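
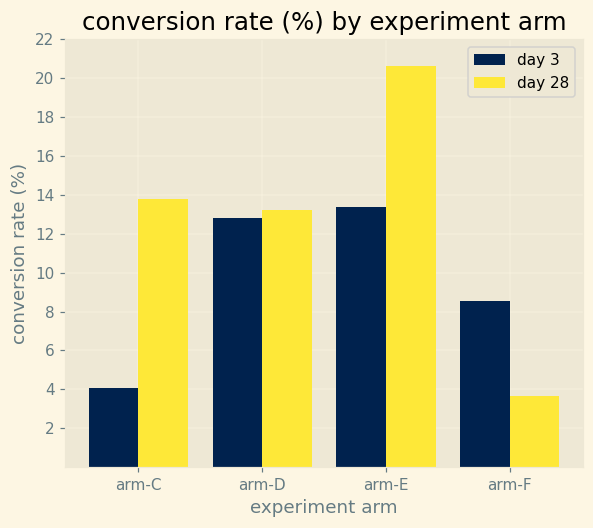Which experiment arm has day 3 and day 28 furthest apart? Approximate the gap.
arm-C: day 3 ≈ 4, day 28 ≈ 14 → gap ≈ 10. Next-largest (arm-E) is only ≈ 6.

arm-C, ≈ 10 %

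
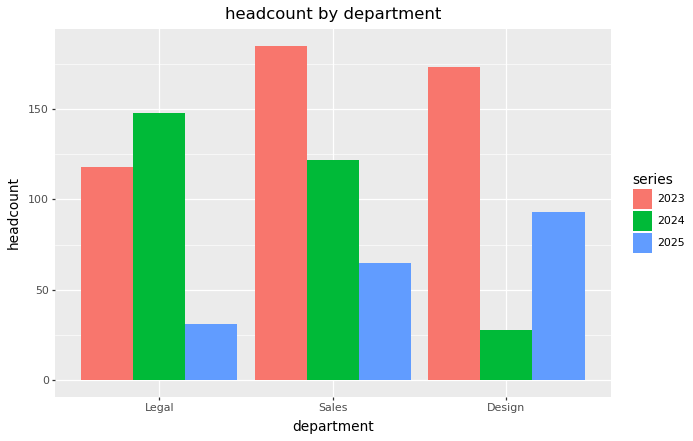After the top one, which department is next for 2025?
Top 3 for 2025: Design ≈ 100, Sales ≈ 60, Legal ≈ 40.

Sales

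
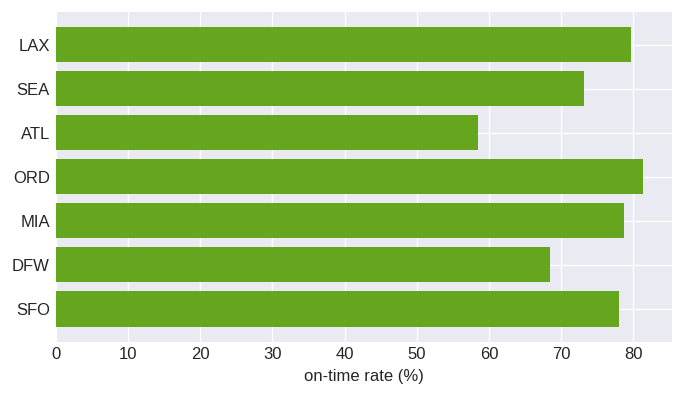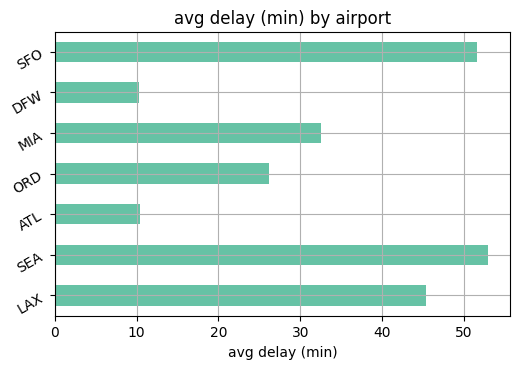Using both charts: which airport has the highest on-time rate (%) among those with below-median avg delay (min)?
Chart 2 median avg delay (min) ≈ 35; below-median airports: ATL, ORD, DFW. Among those, ORD has the highest on-time rate (%) (≈ 80).

ORD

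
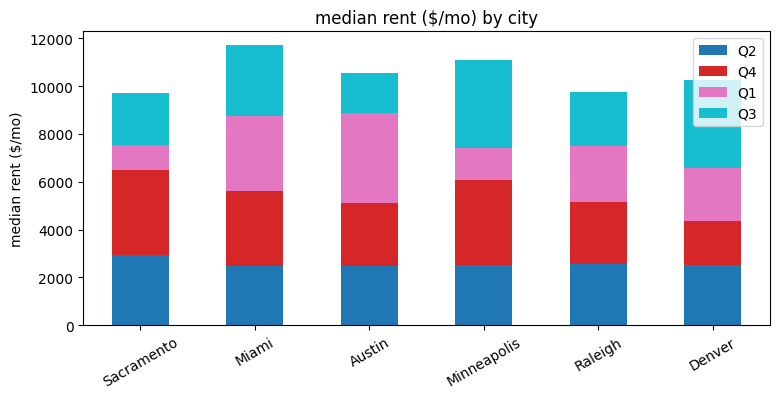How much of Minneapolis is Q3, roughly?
Q3 top ≈ 11000, bottom ≈ 7000; segment ≈ 4000.

≈ 4000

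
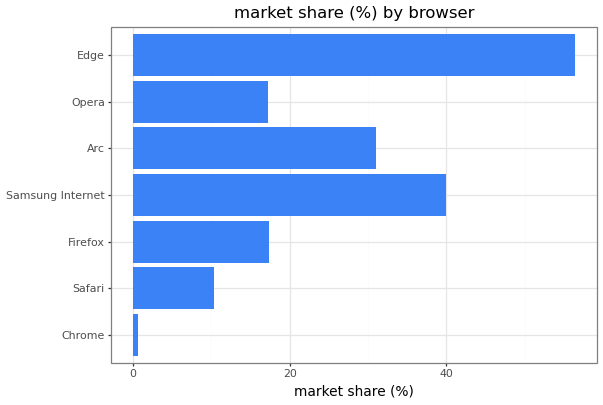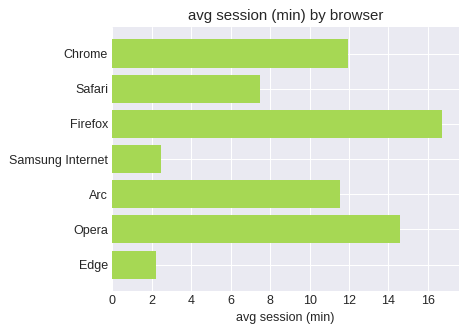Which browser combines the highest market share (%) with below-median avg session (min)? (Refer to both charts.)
Edge

Chart 2 median avg session (min) ≈ 12; below-median browsers: Safari, Samsung Internet, Edge. Among those, Edge has the highest market share (%) (≈ 60).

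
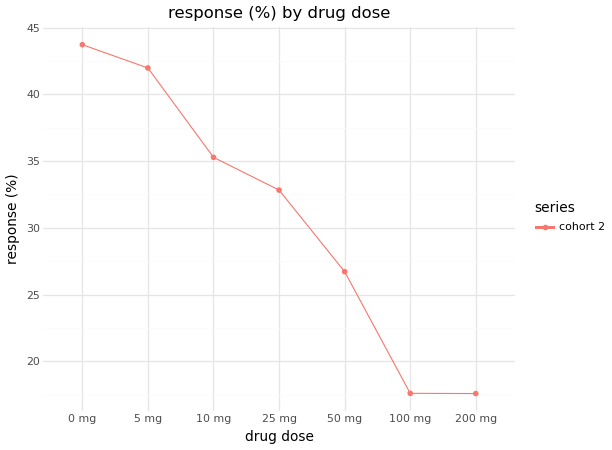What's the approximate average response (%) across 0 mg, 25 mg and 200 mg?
(45 + 35 + 20) / 3 ≈ 33.

≈ 33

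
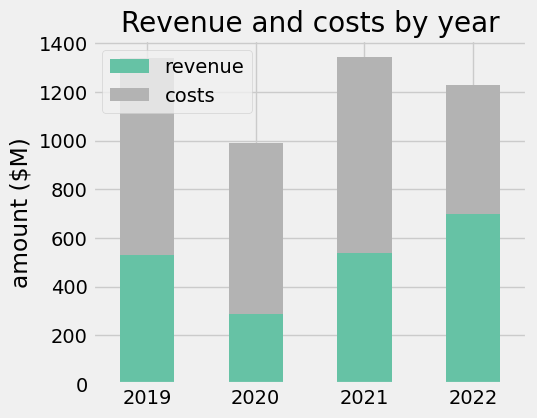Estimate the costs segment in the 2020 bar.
costs top ≈ 1000, bottom ≈ 200; segment ≈ 800.

≈ 800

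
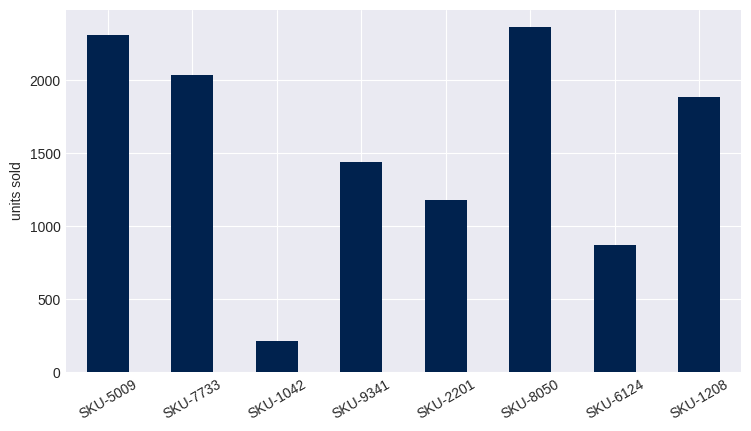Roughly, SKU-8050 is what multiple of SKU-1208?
≈ 1.33×

SKU-8050 ≈ 2400, SKU-1208 ≈ 1800; 2400/1800 ≈ 1.33.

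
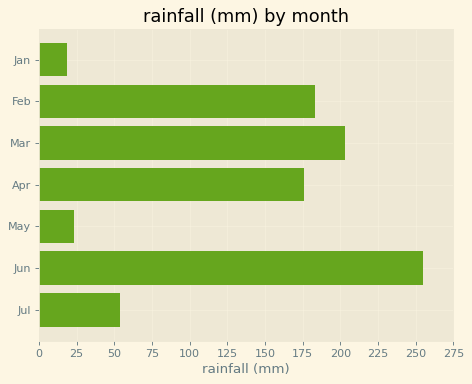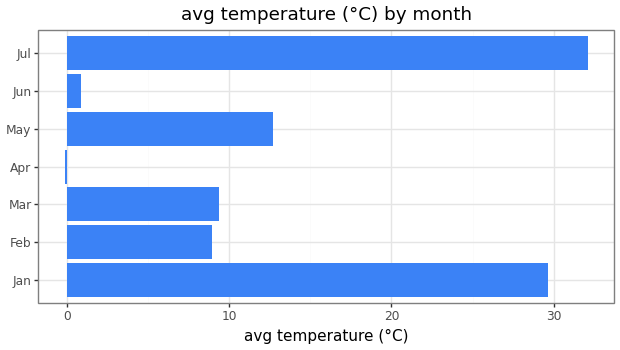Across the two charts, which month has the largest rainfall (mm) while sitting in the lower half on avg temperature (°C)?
Chart 2 median avg temperature (°C) ≈ 10; below-median months: Feb, Apr, Jun. Among those, Jun has the highest rainfall (mm) (≈ 250).

Jun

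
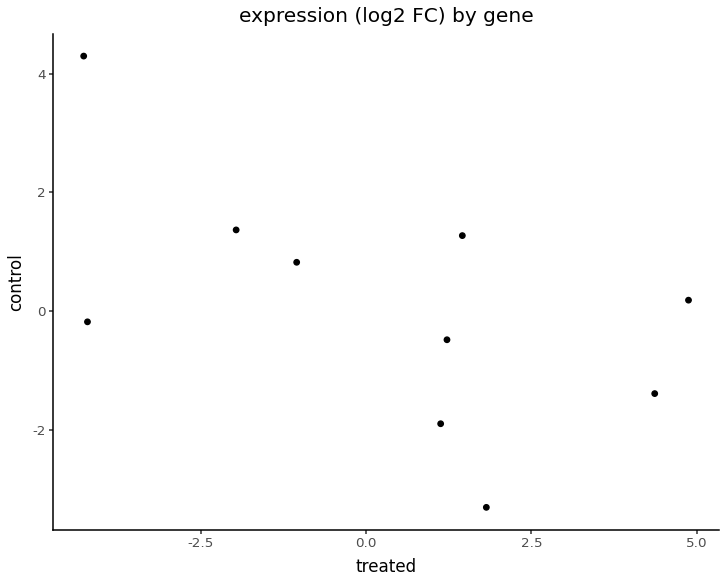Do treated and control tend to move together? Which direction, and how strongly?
negative, moderate

Points are negatively correlated; moderate (|r| ≈ 0.6).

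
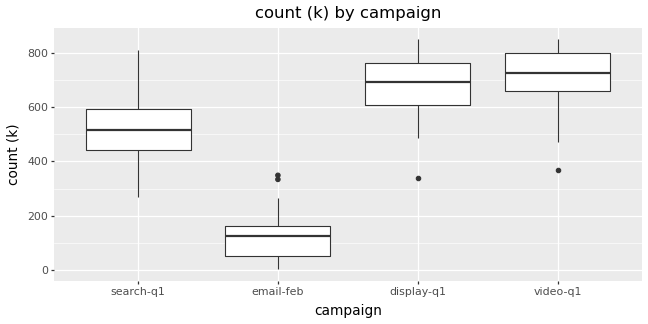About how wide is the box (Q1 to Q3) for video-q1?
≈ 150

Q3 ≈ 800, Q1 ≈ 650; IQR ≈ 150.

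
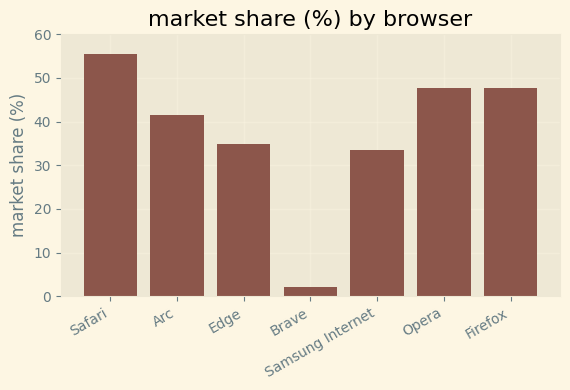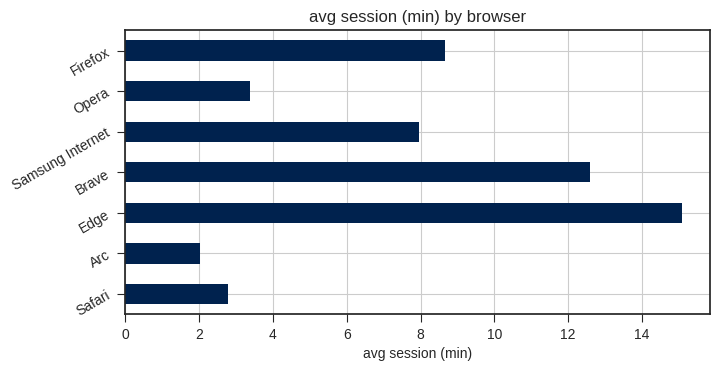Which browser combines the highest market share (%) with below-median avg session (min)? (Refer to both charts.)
Safari

Chart 2 median avg session (min) ≈ 8; below-median browsers: Safari, Arc, Opera. Among those, Safari has the highest market share (%) (≈ 60).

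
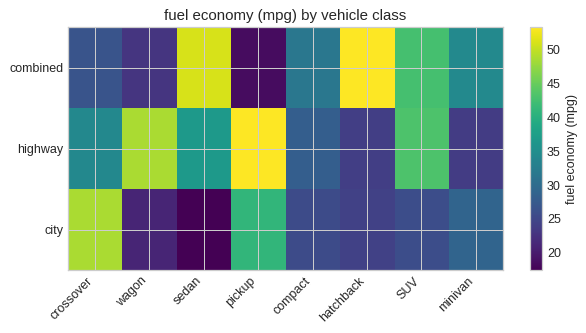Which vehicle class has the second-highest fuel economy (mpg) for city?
Top 3 for city: crossover ≈ 50, pickup ≈ 40, minivan ≈ 30.

pickup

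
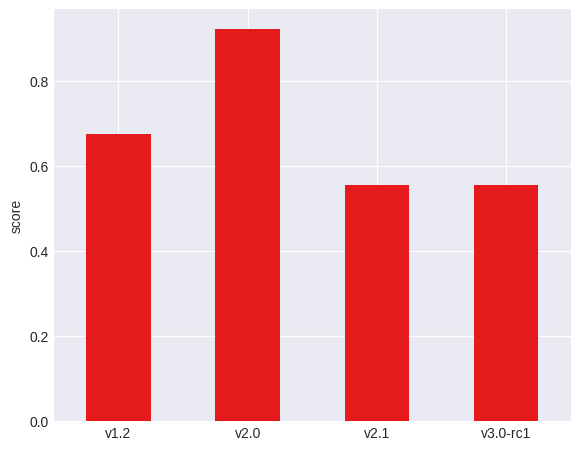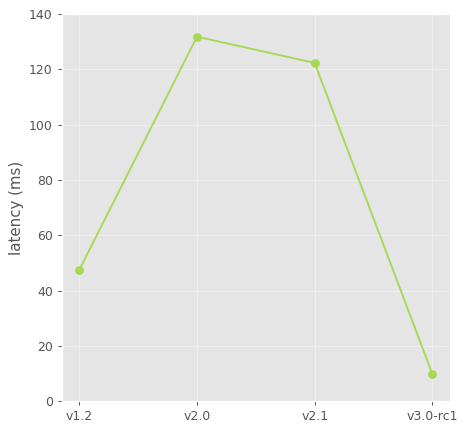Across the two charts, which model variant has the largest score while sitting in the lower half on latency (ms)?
v1.2

Chart 2 median latency (ms) ≈ 80; below-median model variants: v1.2, v3.0-rc1. Among those, v1.2 has the highest score (≈ 0.7).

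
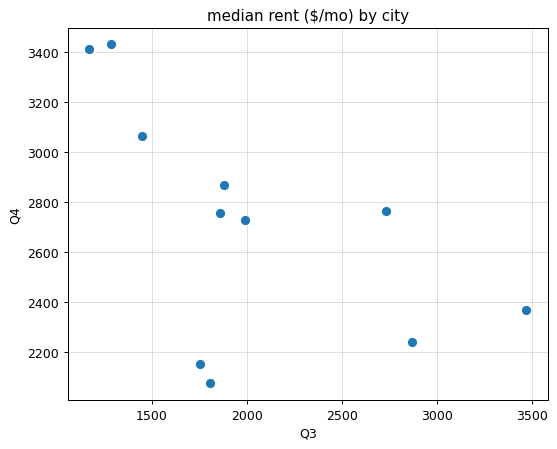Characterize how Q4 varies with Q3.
negative, moderate

Points are negatively correlated; moderate (|r| ≈ 0.6).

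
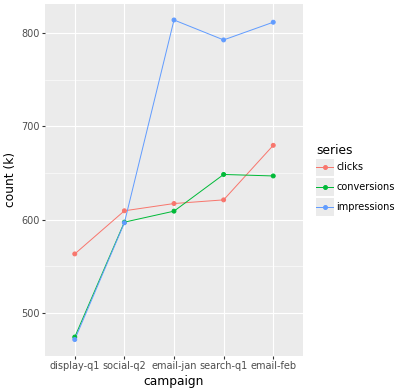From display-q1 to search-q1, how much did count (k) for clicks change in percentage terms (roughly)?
display-q1 ≈ 550, search-q1 ≈ 600; (600 − 550) / 550 ≈ +9.1%.

≈ +9.1%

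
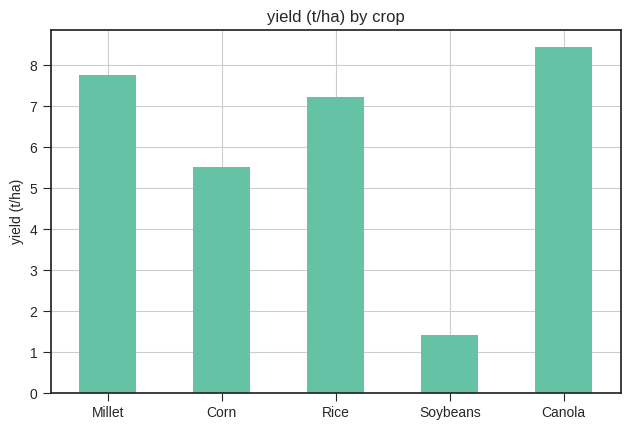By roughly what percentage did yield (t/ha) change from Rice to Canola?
≈ +14.3%

Rice ≈ 7, Canola ≈ 8; (8 − 7) / 7 ≈ +14.3%.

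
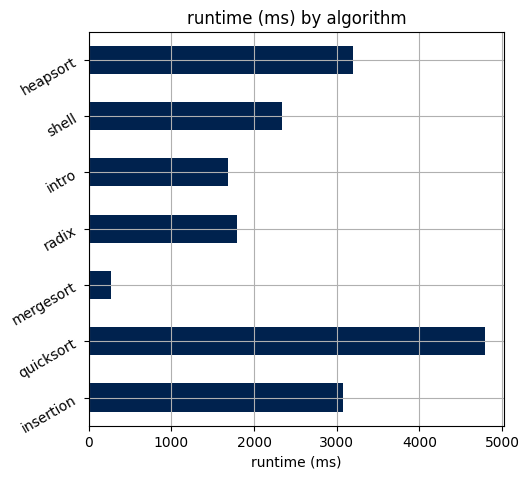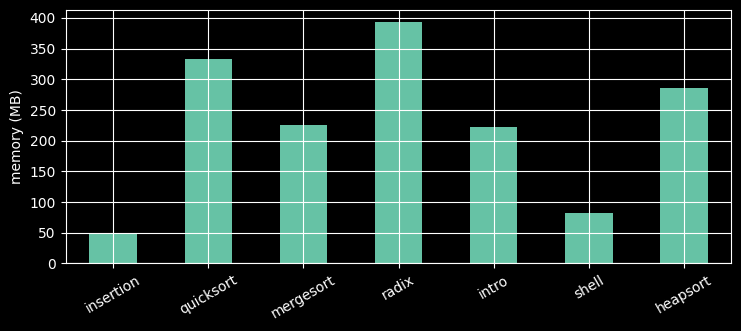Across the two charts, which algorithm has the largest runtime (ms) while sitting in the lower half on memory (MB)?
insertion

Chart 2 median memory (MB) ≈ 250; below-median algorithms: insertion, intro, shell. Among those, insertion has the highest runtime (ms) (≈ 3000).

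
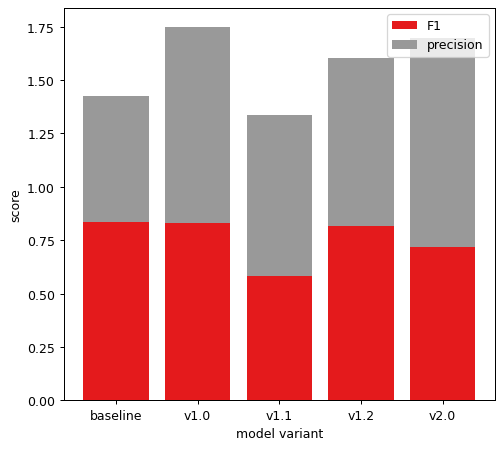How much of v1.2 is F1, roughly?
≈ 0.8

F1 top ≈ 0.8, bottom ≈ 0.0; segment ≈ 0.8.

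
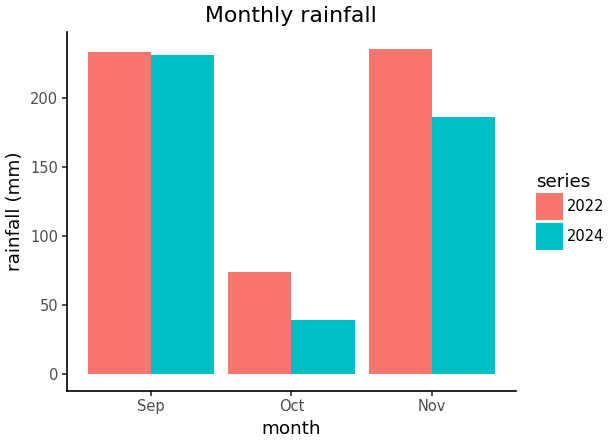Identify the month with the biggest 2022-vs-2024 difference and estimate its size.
Nov, ≈ 60 mm

Nov: 2022 ≈ 240, 2024 ≈ 180 → gap ≈ 60. Next-largest (Oct) is only ≈ 40.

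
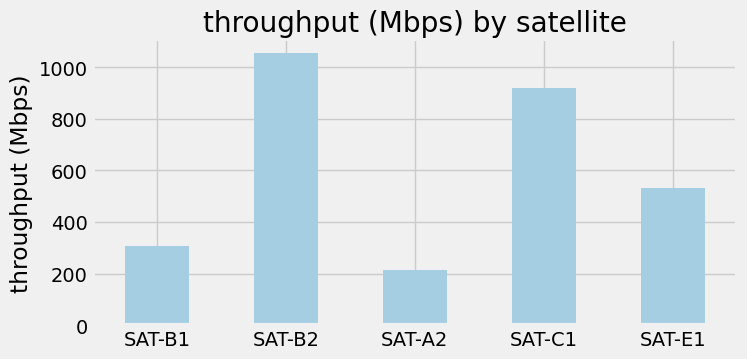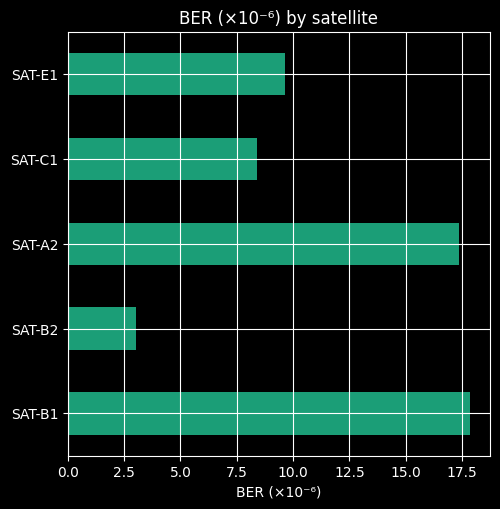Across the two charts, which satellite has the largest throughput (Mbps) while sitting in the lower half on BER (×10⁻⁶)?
SAT-B2

Chart 2 median BER (×10⁻⁶) ≈ 10; below-median satellites: SAT-B2, SAT-C1. Among those, SAT-B2 has the highest throughput (Mbps) (≈ 1100).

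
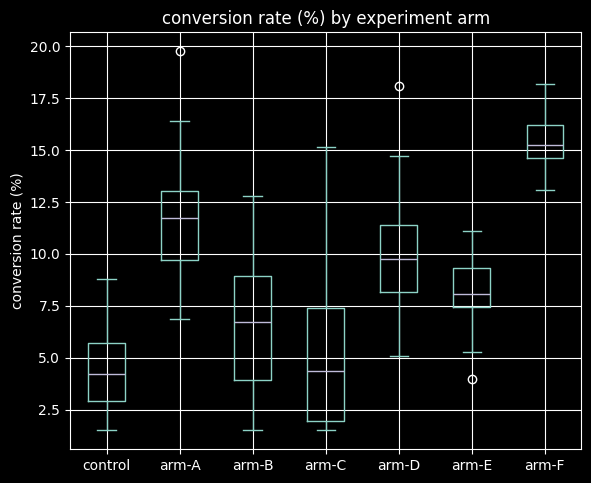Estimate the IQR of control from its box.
≈ 3

Q3 ≈ 6, Q1 ≈ 3; IQR ≈ 3.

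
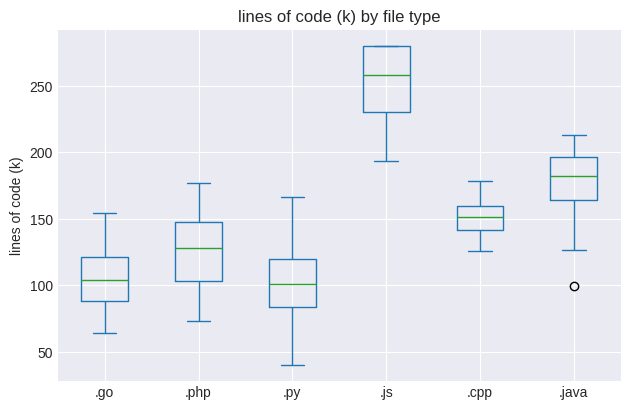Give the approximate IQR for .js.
≈ 40

Q3 ≈ 280, Q1 ≈ 240; IQR ≈ 40.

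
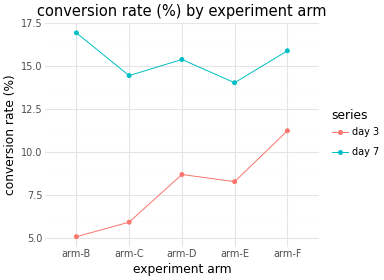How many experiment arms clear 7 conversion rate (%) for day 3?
3

Above 7: arm-D, arm-E, arm-F.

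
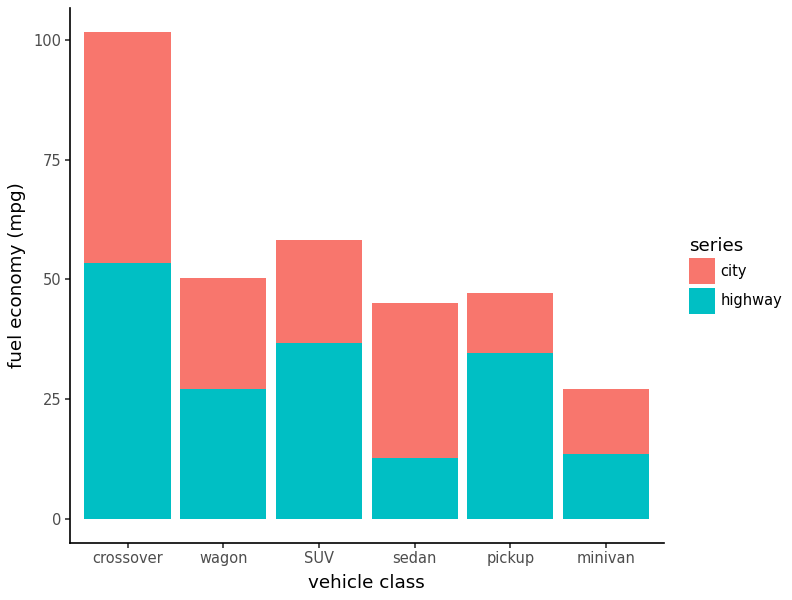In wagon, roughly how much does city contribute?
≈ 20

city top ≈ 50, bottom ≈ 30; segment ≈ 20.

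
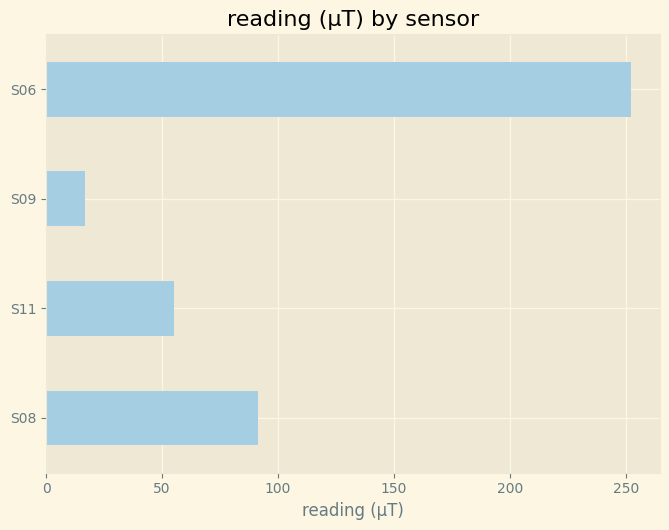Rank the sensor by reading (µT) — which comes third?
Top 4: S06 ≈ 250, S08 ≈ 100, S11 ≈ 50, S09 ≈ 25.

S11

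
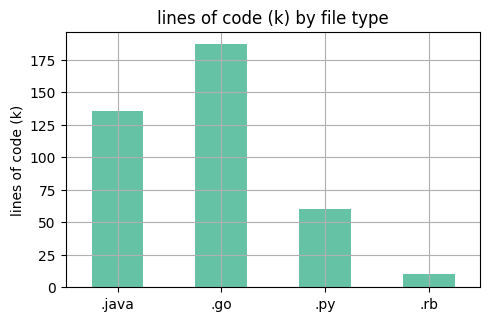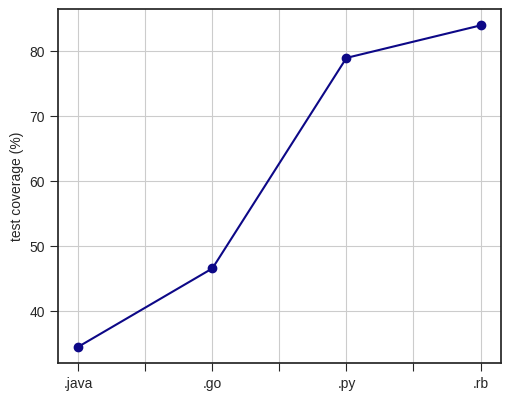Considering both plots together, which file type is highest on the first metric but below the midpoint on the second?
.go

Chart 2 median test coverage (%) ≈ 60; below-median file types: .java, .go. Among those, .go has the highest lines of code (k) (≈ 180).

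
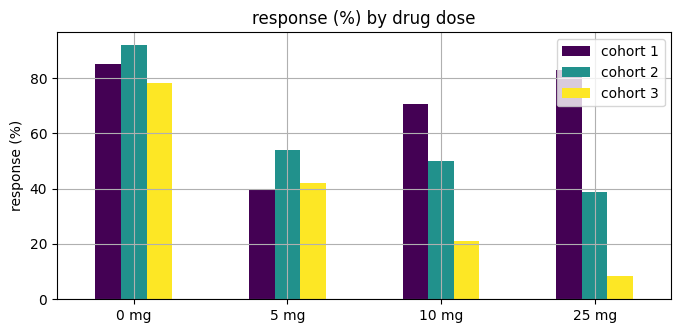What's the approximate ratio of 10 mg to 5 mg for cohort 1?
10 mg ≈ 70, 5 mg ≈ 40; 70/40 ≈ 1.75.

≈ 1.75×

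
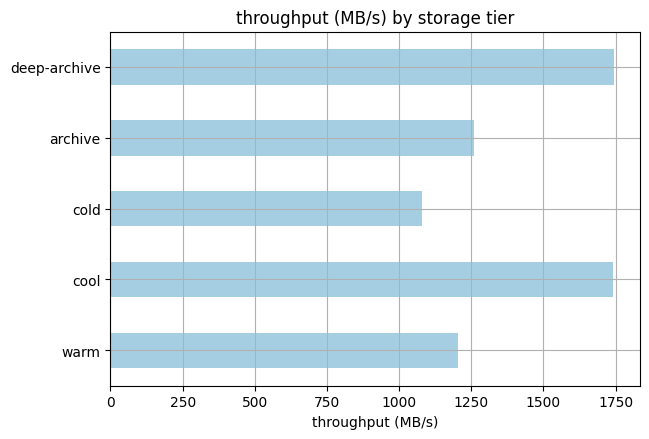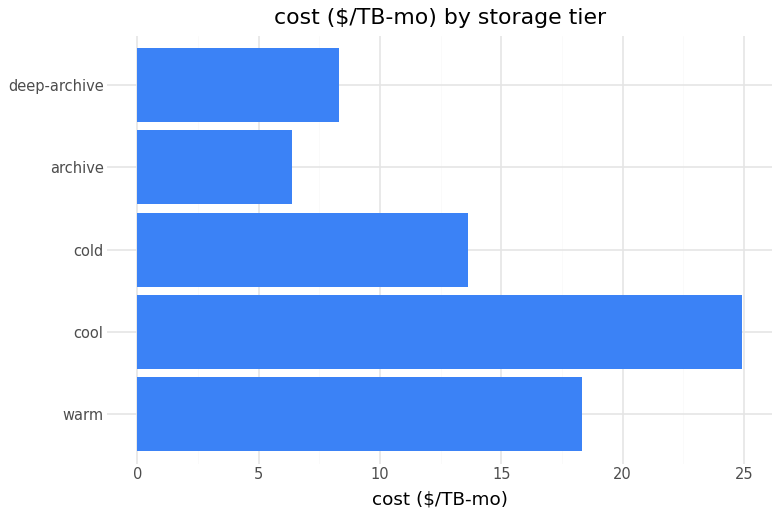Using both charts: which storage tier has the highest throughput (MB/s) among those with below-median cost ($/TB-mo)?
Chart 2 median cost ($/TB-mo) ≈ 15; below-median storage tiers: archive, deep-archive. Among those, deep-archive has the highest throughput (MB/s) (≈ 1800).

deep-archive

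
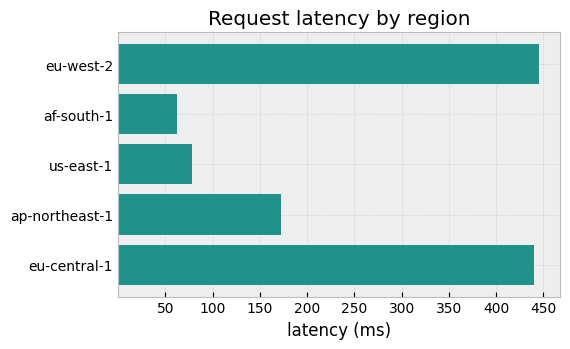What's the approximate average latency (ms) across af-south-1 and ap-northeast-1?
≈ 100

(50 + 150) / 2 ≈ 100.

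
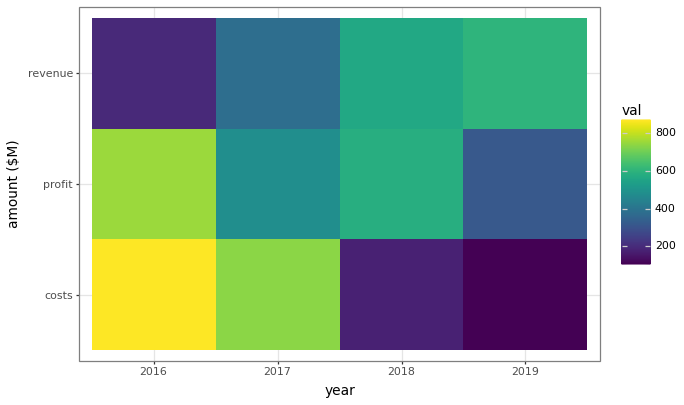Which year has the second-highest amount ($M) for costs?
2017

Top 3 for costs: 2016 ≈ 900, 2017 ≈ 700, 2018 ≈ 200.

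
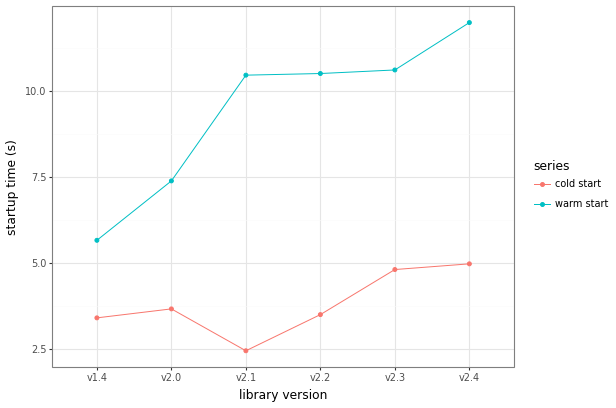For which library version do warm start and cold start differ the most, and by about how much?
v2.1, ≈ 8 s

v2.1: warm start ≈ 10, cold start ≈ 2 → gap ≈ 8. Next-largest (v2.4) is only ≈ 7.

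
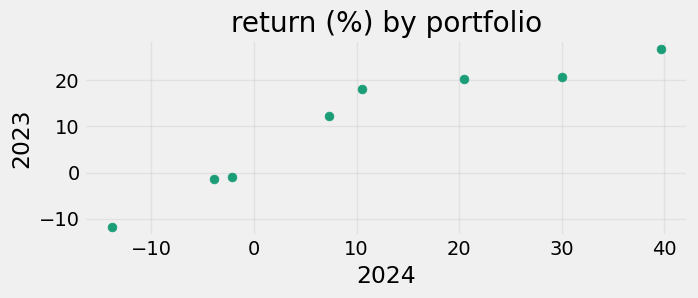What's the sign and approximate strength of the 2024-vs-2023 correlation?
positive, strong

Points are positively correlated; strong (|r| ≈ 0.9).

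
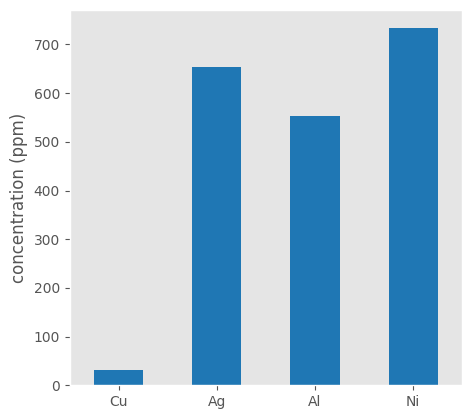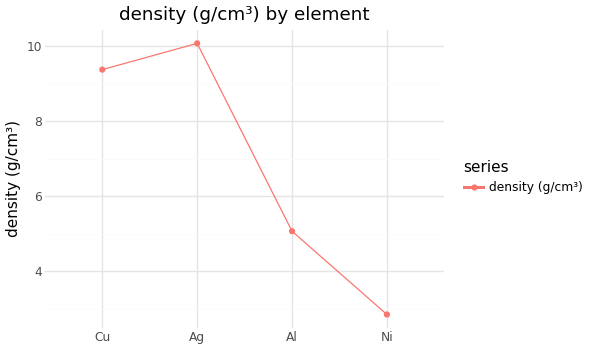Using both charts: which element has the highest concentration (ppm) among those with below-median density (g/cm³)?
Chart 2 median density (g/cm³) ≈ 7; below-median elements: Al, Ni. Among those, Ni has the highest concentration (ppm) (≈ 700).

Ni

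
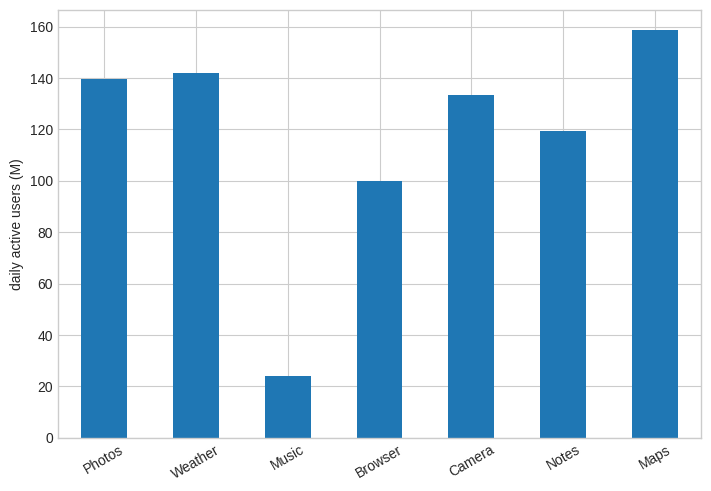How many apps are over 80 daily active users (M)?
Above 80: Photos, Weather, Browser, Camera, Notes, Maps.

6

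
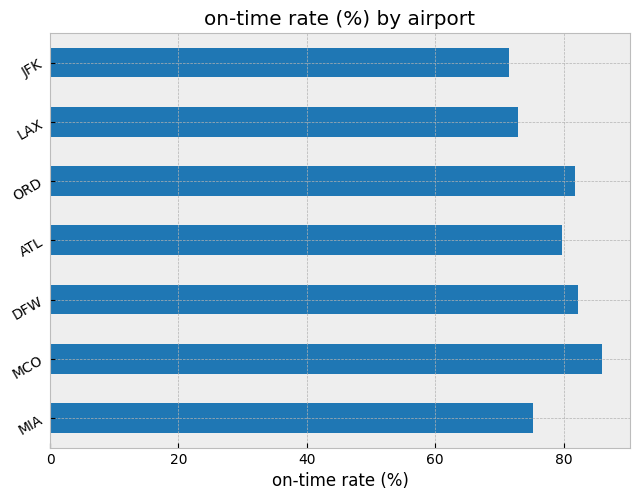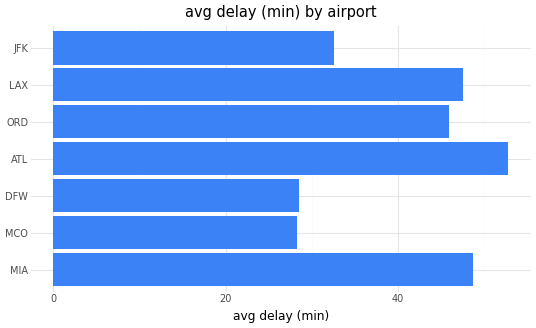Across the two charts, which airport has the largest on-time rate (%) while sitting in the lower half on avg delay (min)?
Chart 2 median avg delay (min) ≈ 45; below-median airports: MCO, DFW, JFK. Among those, MCO has the highest on-time rate (%) (≈ 90).

MCO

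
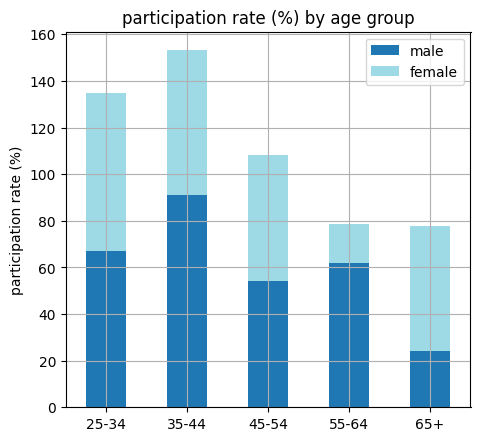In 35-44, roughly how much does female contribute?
≈ 60

female top ≈ 160, bottom ≈ 100; segment ≈ 60.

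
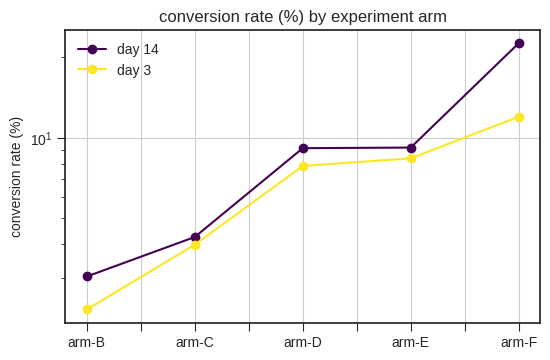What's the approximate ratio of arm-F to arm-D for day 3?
arm-F ≈ 12, arm-D ≈ 8; 12/8 ≈ 1.5.

≈ 1.5×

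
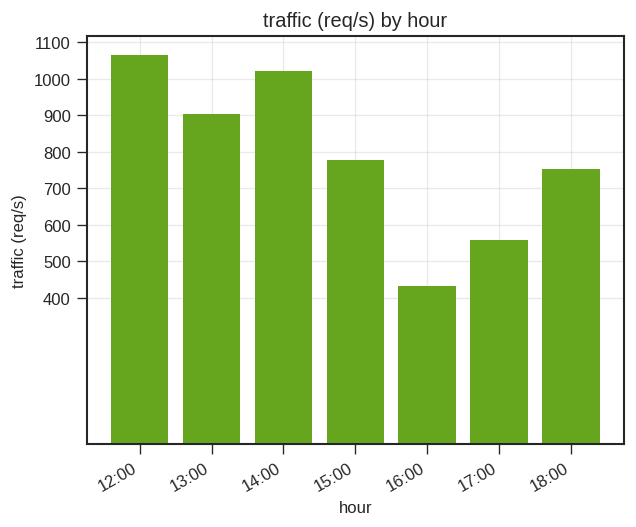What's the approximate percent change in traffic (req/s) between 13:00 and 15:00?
13:00 ≈ 900, 15:00 ≈ 800; (800 − 900) / 900 ≈ -11.1%.

≈ -11.1%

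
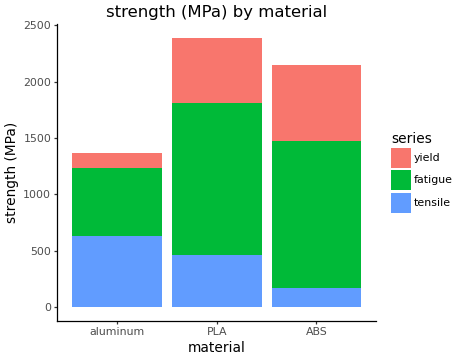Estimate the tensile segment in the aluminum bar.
tensile top ≈ 600, bottom ≈ 0; segment ≈ 600.

≈ 600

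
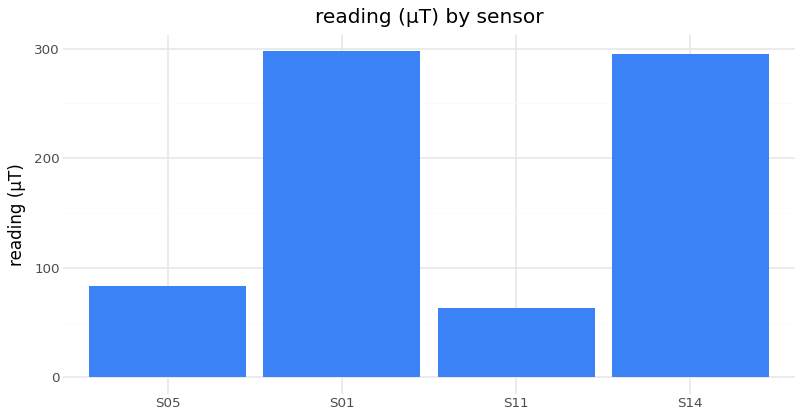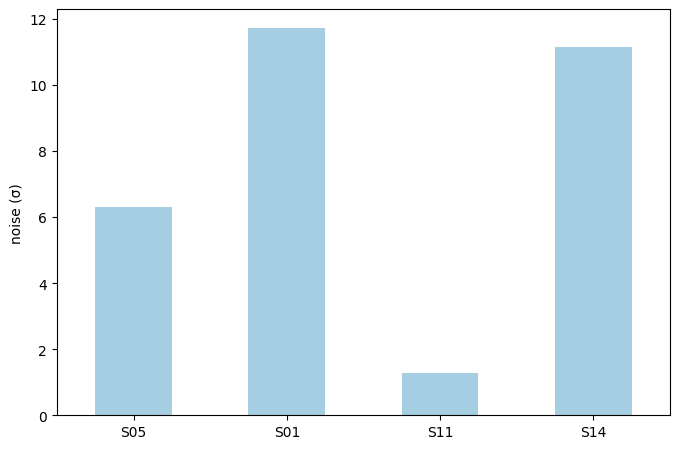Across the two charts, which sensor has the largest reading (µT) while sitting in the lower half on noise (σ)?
S05

Chart 2 median noise (σ) ≈ 8; below-median sensors: S05, S11. Among those, S05 has the highest reading (µT) (≈ 100).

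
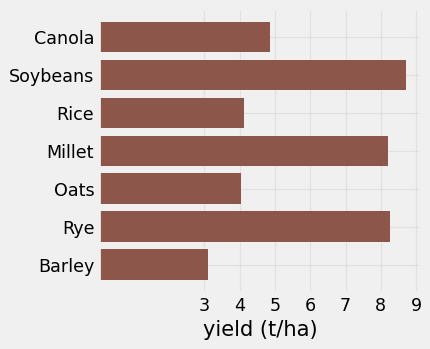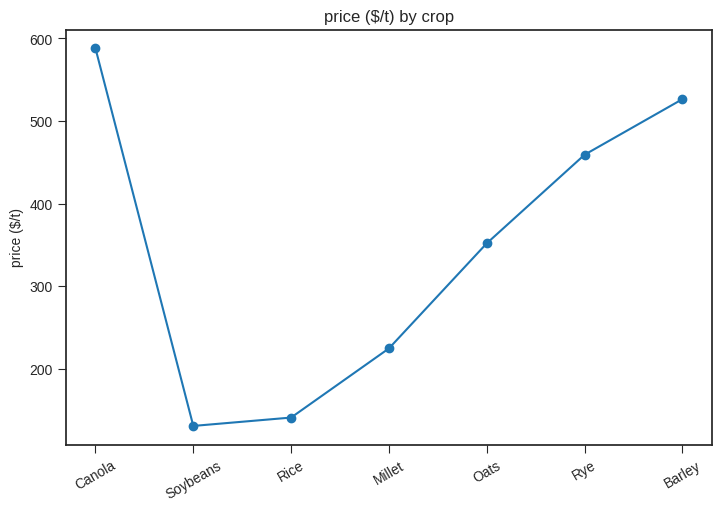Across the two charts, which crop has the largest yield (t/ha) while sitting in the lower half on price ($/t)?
Chart 2 median price ($/t) ≈ 400; below-median crops: Soybeans, Rice, Millet. Among those, Soybeans has the highest yield (t/ha) (≈ 9).

Soybeans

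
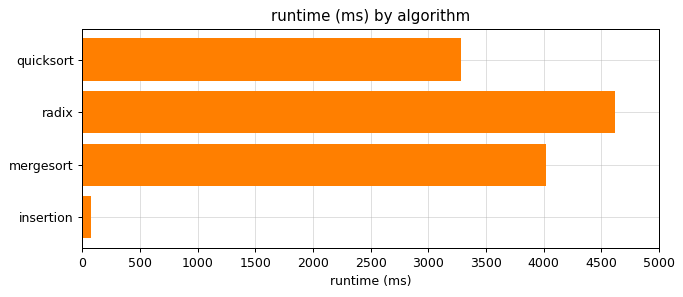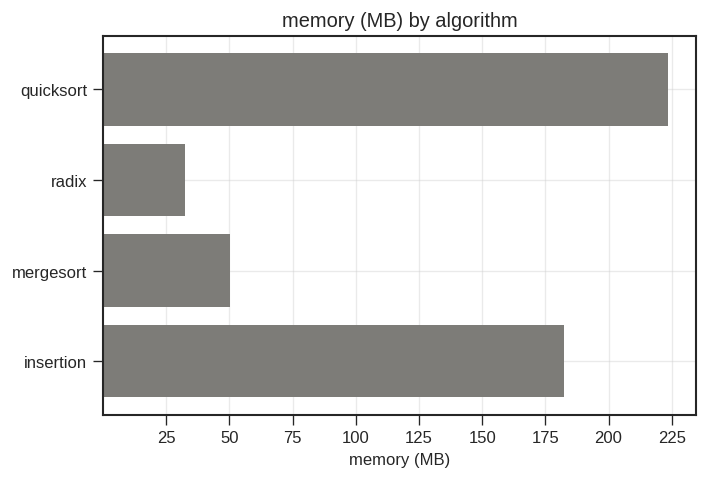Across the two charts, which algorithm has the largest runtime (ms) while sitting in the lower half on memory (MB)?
radix

Chart 2 median memory (MB) ≈ 125; below-median algorithms: radix, mergesort. Among those, radix has the highest runtime (ms) (≈ 4500).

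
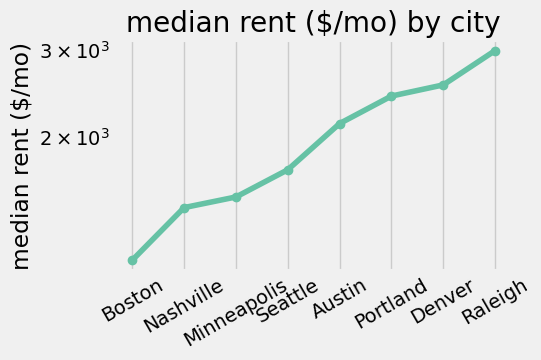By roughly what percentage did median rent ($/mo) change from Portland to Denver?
Portland ≈ 2400, Denver ≈ 2600; (2600 − 2400) / 2400 ≈ +8.3%.

≈ +8.3%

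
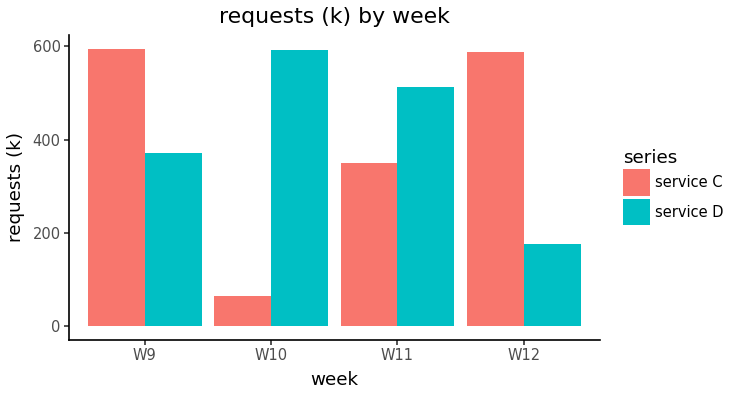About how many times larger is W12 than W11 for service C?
W12 ≈ 600, W11 ≈ 350; 600/350 ≈ 1.71.

≈ 1.71×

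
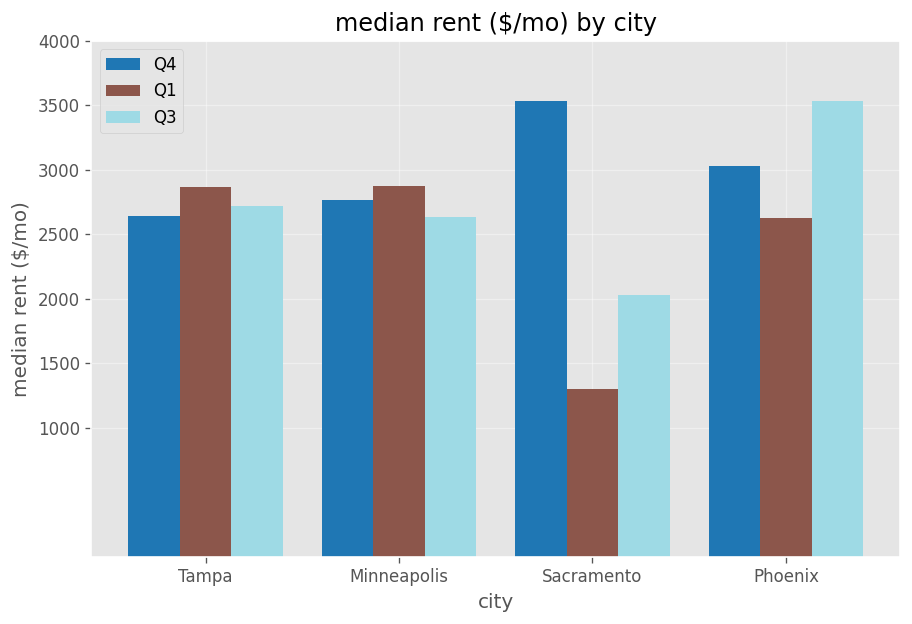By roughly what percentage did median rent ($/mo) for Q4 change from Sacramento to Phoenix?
≈ -14.3%

Sacramento ≈ 3500, Phoenix ≈ 3000; (3000 − 3500) / 3500 ≈ -14.3%.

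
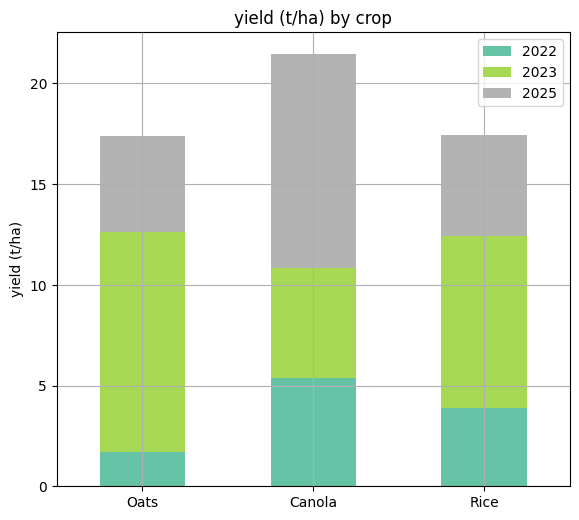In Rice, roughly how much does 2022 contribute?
2022 top ≈ 4, bottom ≈ 0; segment ≈ 4.

≈ 4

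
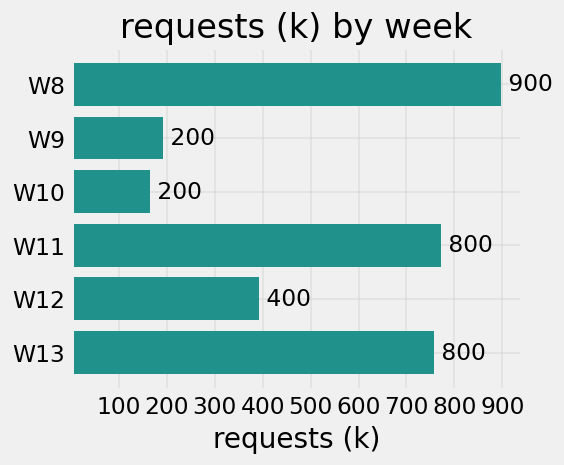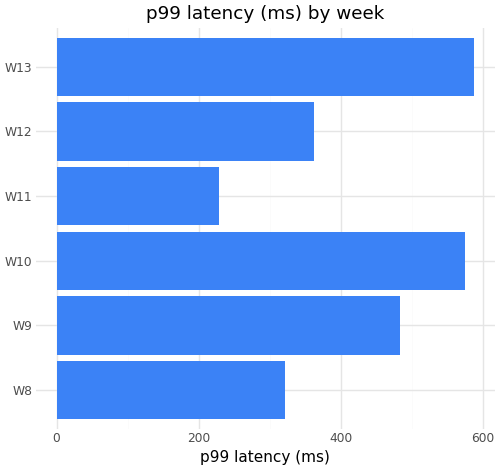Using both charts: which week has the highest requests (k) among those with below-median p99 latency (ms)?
W8

Chart 2 median p99 latency (ms) ≈ 400; below-median weeks: W8, W11, W12. Among those, W8 has the highest requests (k) (≈ 900).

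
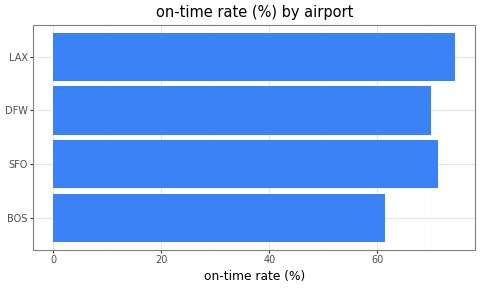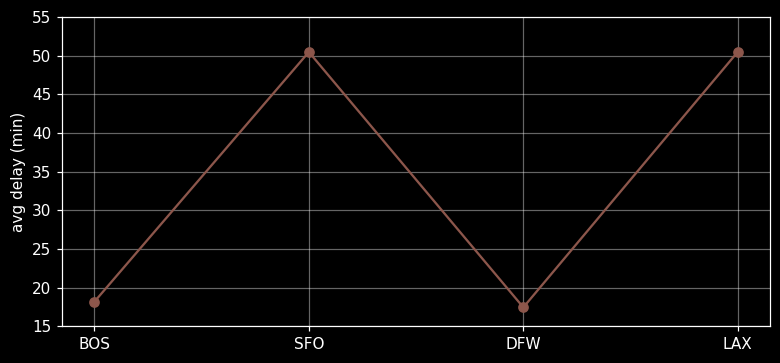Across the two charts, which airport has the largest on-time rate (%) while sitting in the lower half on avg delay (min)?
DFW

Chart 2 median avg delay (min) ≈ 35; below-median airports: BOS, DFW. Among those, DFW has the highest on-time rate (%) (≈ 70).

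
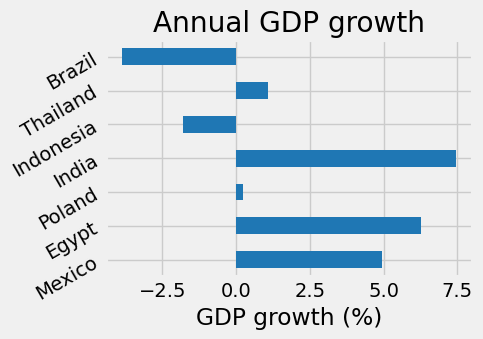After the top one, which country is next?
Egypt

Top 3: India ≈ 7, Egypt ≈ 6, Mexico ≈ 5.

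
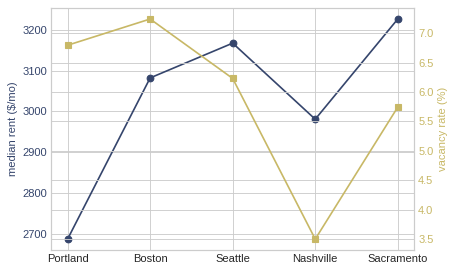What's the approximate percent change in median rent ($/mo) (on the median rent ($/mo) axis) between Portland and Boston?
Portland ≈ 2700, Boston ≈ 3100; (3100 − 2700) / 2700 ≈ +14.8%.

≈ +14.8%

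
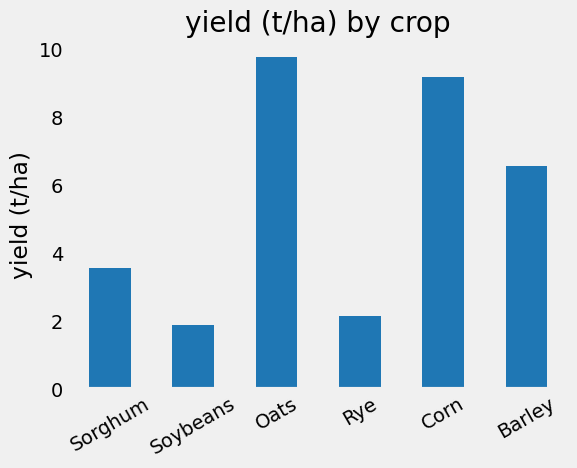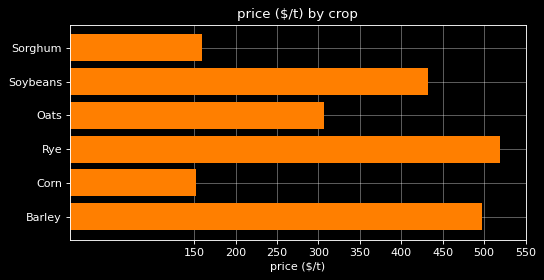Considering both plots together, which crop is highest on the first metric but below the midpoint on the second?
Oats

Chart 2 median price ($/t) ≈ 350; below-median crops: Sorghum, Oats, Corn. Among those, Oats has the highest yield (t/ha) (≈ 10).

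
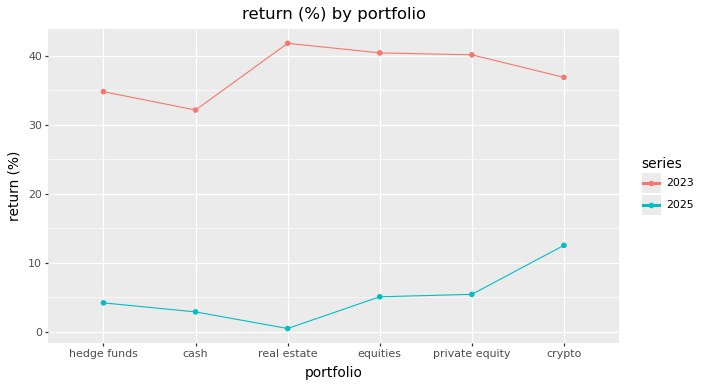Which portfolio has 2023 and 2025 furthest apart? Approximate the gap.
real estate: 2023 ≈ 40, 2025 ≈ 0 → gap ≈ 40. Next-largest (equities) is only ≈ 35.

real estate, ≈ 40 %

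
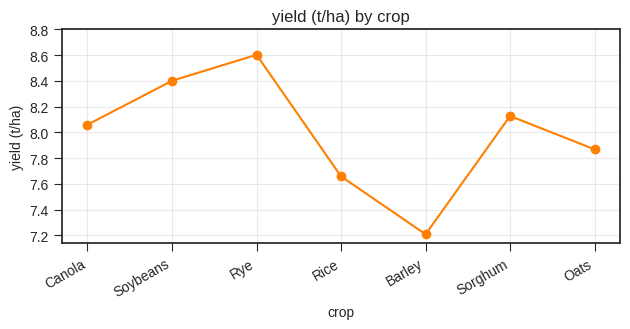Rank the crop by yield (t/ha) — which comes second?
Soybeans

Top 3: Rye ≈ 8.6, Soybeans ≈ 8.4, Sorghum ≈ 8.2.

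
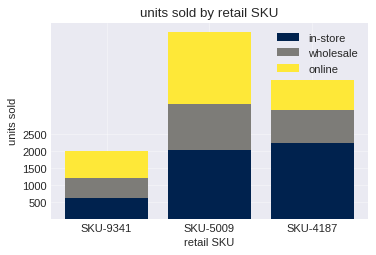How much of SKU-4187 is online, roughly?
online top ≈ 4000, bottom ≈ 3000; segment ≈ 1000.

≈ 1000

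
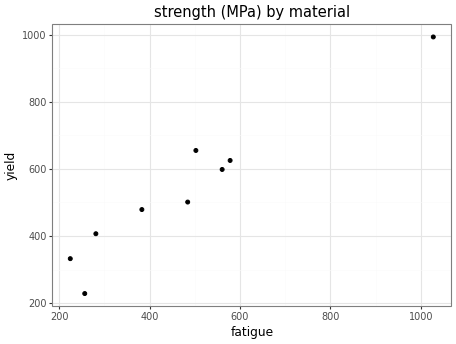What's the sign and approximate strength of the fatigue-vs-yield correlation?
Points are positively correlated; strong (|r| ≈ 1.0).

positive, strong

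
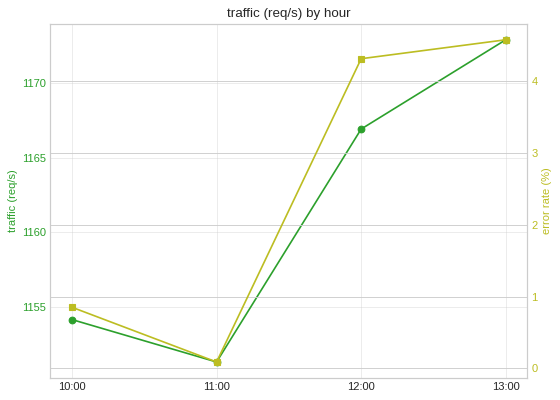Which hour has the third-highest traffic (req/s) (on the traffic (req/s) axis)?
Top 4 (on the traffic (req/s) axis): 13:00 ≈ 1172, 12:00 ≈ 1166, 10:00 ≈ 1154, 11:00 ≈ 1152.

10:00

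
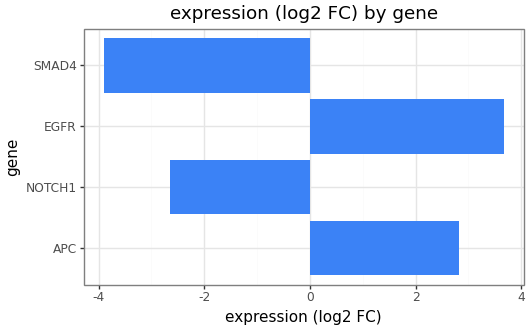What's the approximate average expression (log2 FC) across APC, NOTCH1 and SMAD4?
≈ -1

(3 + -3 + -4) / 3 ≈ -1.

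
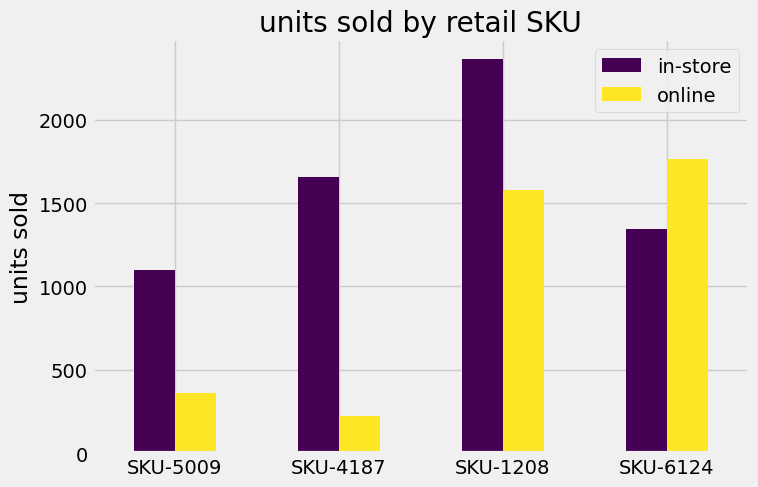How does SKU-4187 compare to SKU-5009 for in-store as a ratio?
SKU-4187 ≈ 1600, SKU-5009 ≈ 1000; 1600/1000 ≈ 1.6.

≈ 1.6×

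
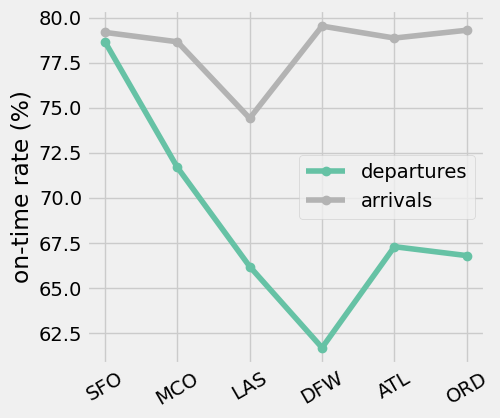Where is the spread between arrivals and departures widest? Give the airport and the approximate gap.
DFW, ≈ 18 %

DFW: arrivals ≈ 80, departures ≈ 62 → gap ≈ 18. Next-largest (ORD) is only ≈ 14.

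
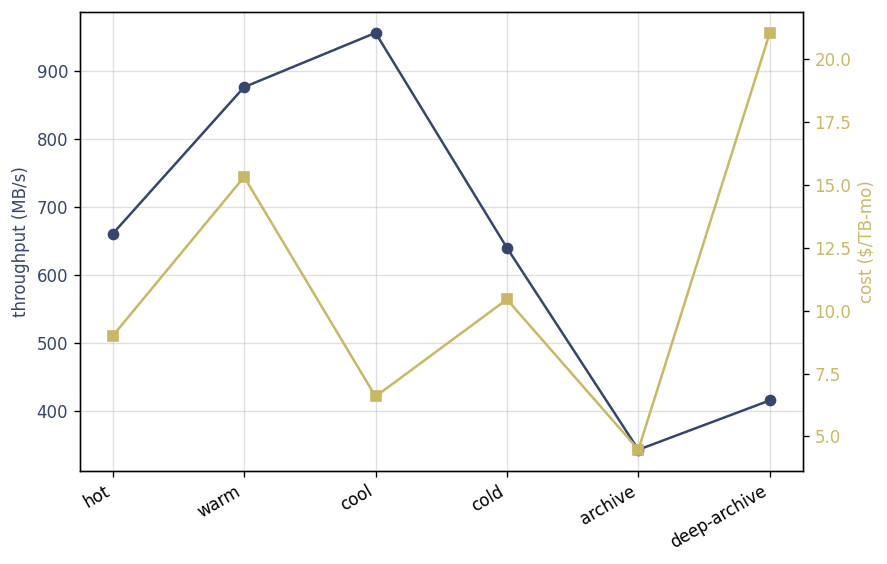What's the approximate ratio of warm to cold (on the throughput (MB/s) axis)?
≈ 1.5×

warm ≈ 900, cold ≈ 600; 900/600 ≈ 1.5.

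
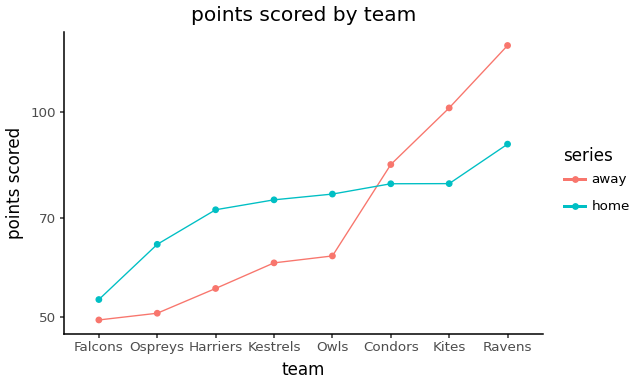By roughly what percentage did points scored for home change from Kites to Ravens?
≈ +12.5%

Kites ≈ 80, Ravens ≈ 90; (90 − 80) / 80 ≈ +12.5%.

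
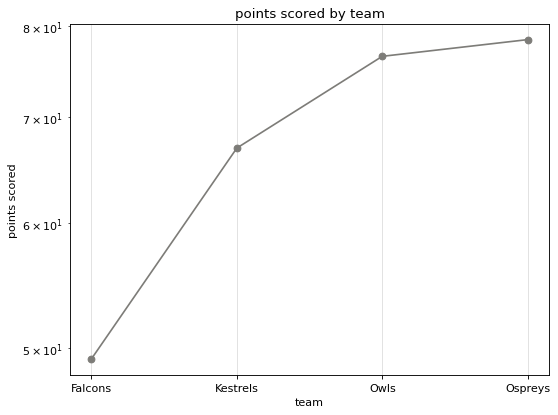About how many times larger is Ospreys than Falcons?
≈ 1.6×

Ospreys ≈ 80, Falcons ≈ 50; 80/50 ≈ 1.6.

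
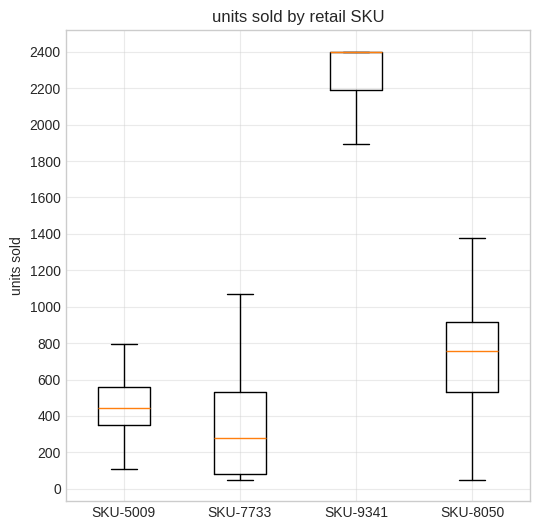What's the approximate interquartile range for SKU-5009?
≈ 200

Q3 ≈ 600, Q1 ≈ 400; IQR ≈ 200.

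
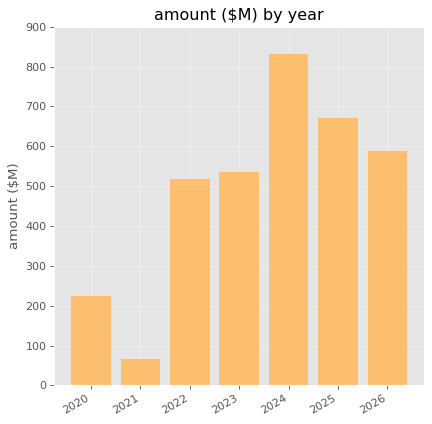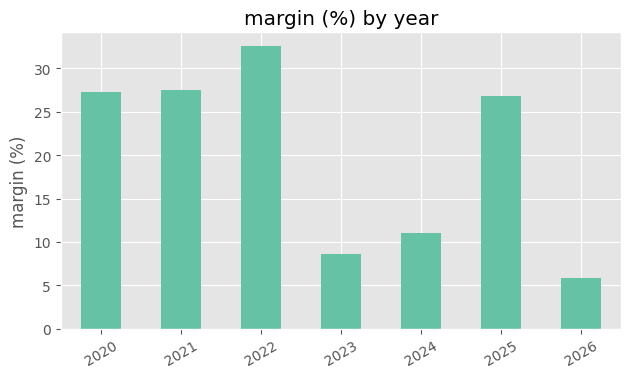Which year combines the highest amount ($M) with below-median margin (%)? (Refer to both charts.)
Chart 2 median margin (%) ≈ 25; below-median years: 2023, 2024, 2026. Among those, 2024 has the highest amount ($M) (≈ 800).

2024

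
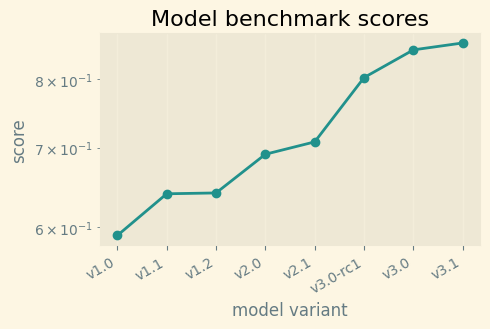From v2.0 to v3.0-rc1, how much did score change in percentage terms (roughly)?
≈ +14.3%

v2.0 ≈ 0.70, v3.0-rc1 ≈ 0.80; (0.80 − 0.70) / 0.70 ≈ +14.3%.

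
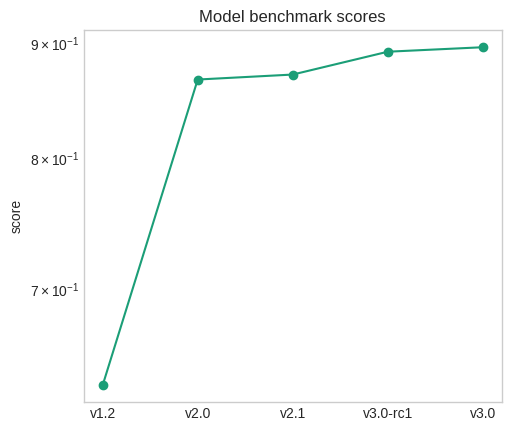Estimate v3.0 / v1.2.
≈ 1.38×

v3.0 ≈ 0.90, v1.2 ≈ 0.65; 0.90/0.65 ≈ 1.38.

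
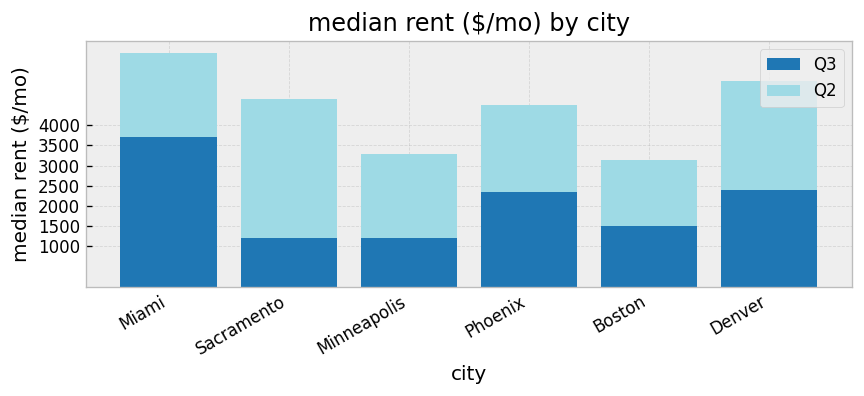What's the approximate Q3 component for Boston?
Q3 top ≈ 1500, bottom ≈ 0; segment ≈ 1500.

≈ 1500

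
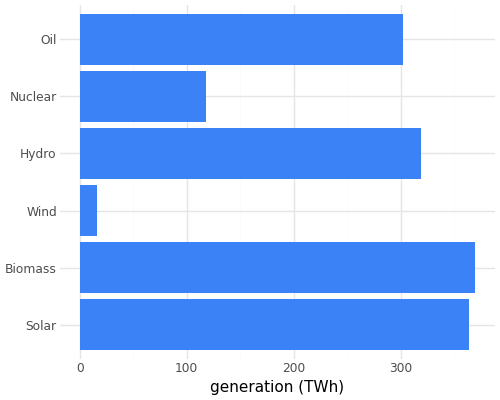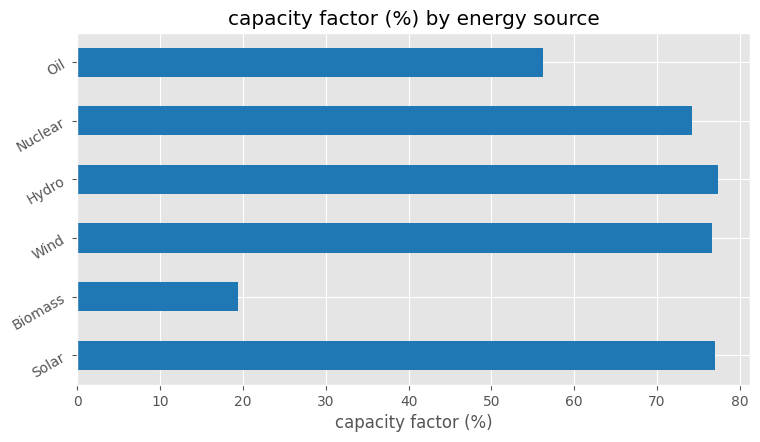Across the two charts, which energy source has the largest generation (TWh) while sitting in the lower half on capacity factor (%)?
Chart 2 median capacity factor (%) ≈ 80; below-median energy sources: Biomass, Nuclear, Oil. Among those, Biomass has the highest generation (TWh) (≈ 350).

Biomass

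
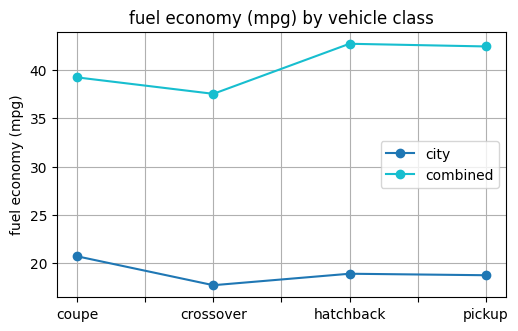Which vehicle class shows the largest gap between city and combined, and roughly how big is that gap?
hatchback: city ≈ 20, combined ≈ 45 → gap ≈ 25. Next-largest (pickup) is only ≈ 20.

hatchback, ≈ 25 mpg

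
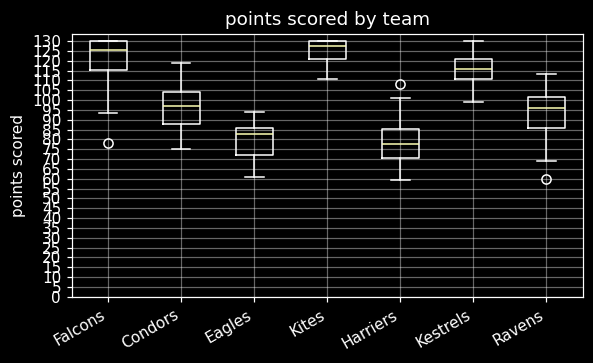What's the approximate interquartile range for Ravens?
Q3 ≈ 100, Q1 ≈ 85; IQR ≈ 15.

≈ 15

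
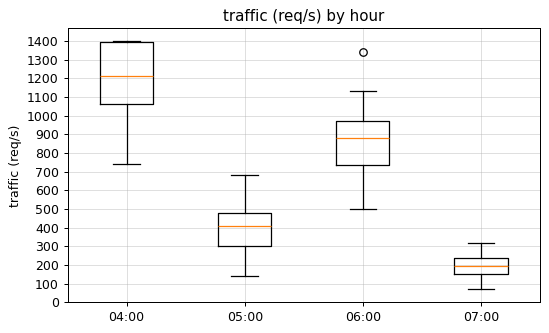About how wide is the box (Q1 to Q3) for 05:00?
Q3 ≈ 500, Q1 ≈ 300; IQR ≈ 200.

≈ 200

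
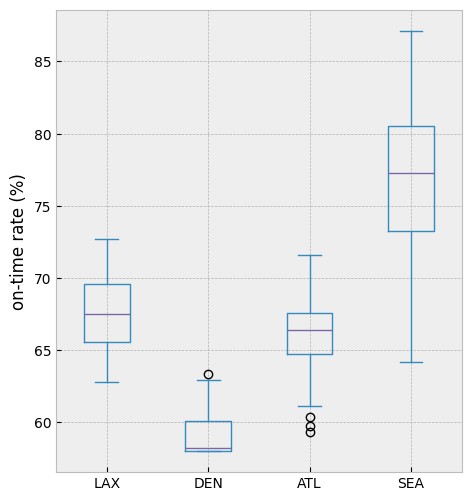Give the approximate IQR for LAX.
≈ 4

Q3 ≈ 70, Q1 ≈ 66; IQR ≈ 4.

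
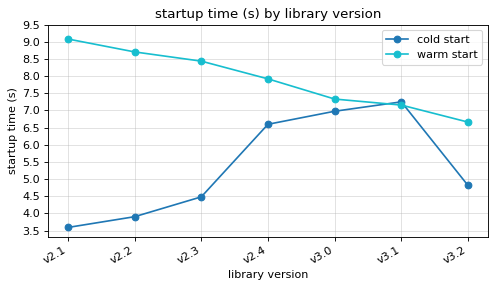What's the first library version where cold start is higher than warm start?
v3.1

v3.0: cold start ≈ 7.0 vs warm start ≈ 7.5 (not yet); v3.1: cold start ≈ 7.5 vs warm start ≈ 7.0 (first crossover).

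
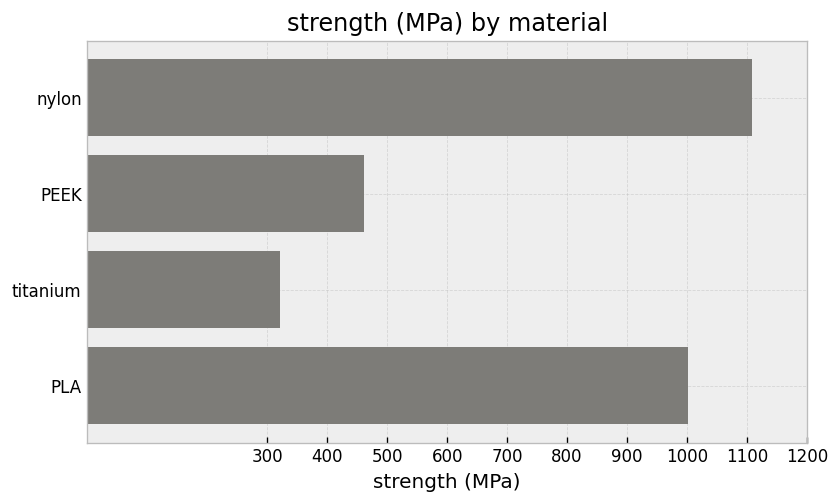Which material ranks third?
PEEK

Top 4: nylon ≈ 1100, PLA ≈ 1000, PEEK ≈ 500, titanium ≈ 300.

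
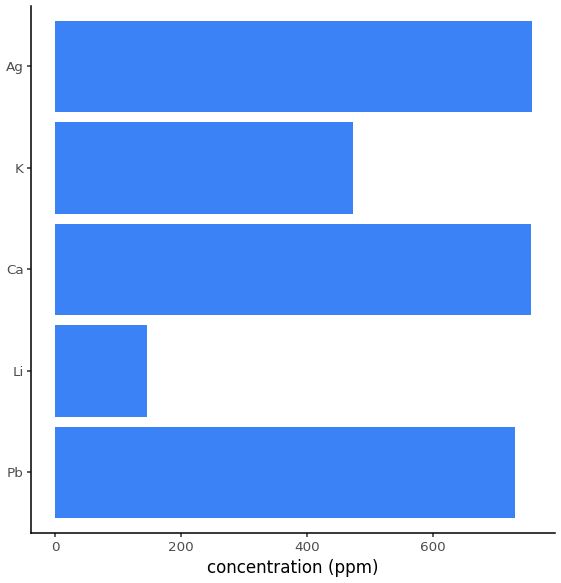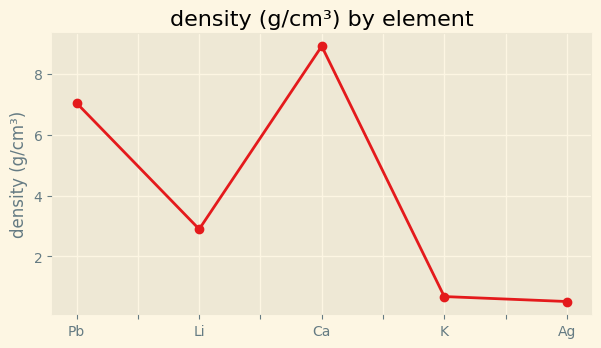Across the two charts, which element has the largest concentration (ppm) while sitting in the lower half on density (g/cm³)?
Chart 2 median density (g/cm³) ≈ 3; below-median elements: K, Ag. Among those, Ag has the highest concentration (ppm) (≈ 800).

Ag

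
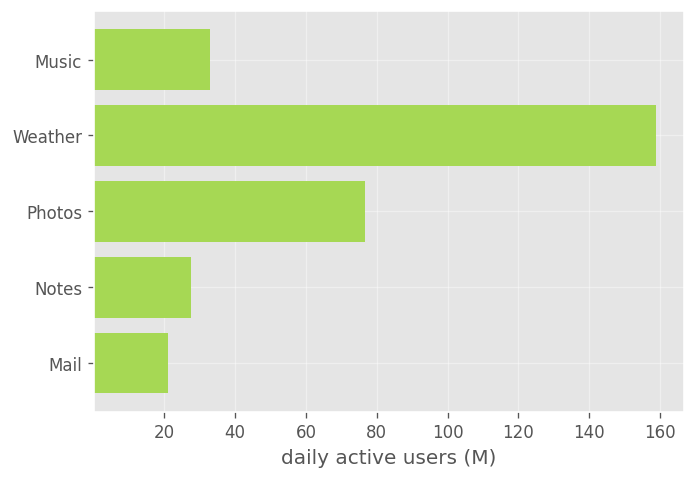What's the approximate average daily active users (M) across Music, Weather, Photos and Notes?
(40 + 160 + 80 + 20) / 4 ≈ 75.

≈ 75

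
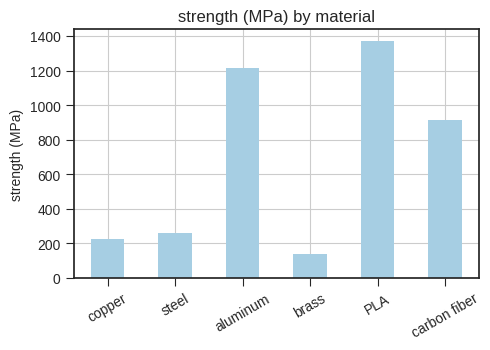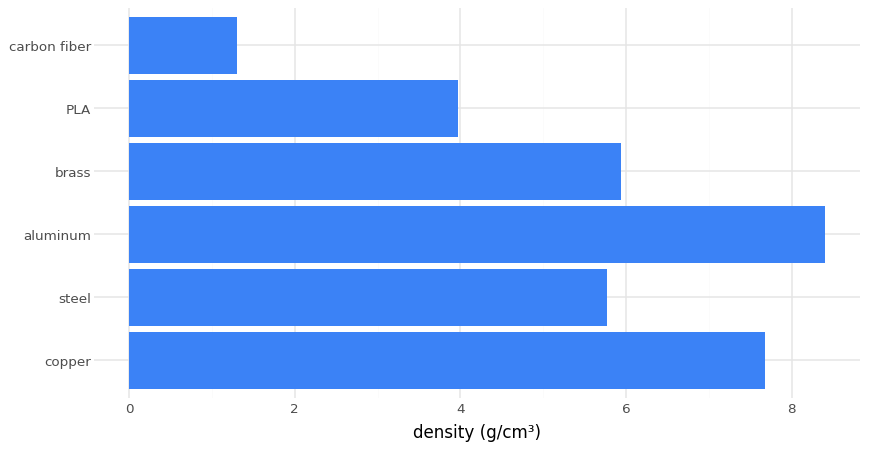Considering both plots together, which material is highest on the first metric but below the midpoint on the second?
Chart 2 median density (g/cm³) ≈ 6; below-median materials: steel, PLA, carbon fiber. Among those, PLA has the highest strength (MPa) (≈ 1400).

PLA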